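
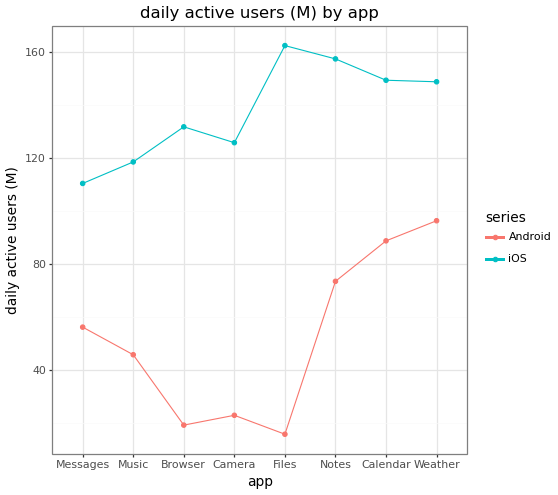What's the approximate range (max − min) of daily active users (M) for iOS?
Max Files ≈ 160, min Messages ≈ 120; range ≈ 40.

≈ 40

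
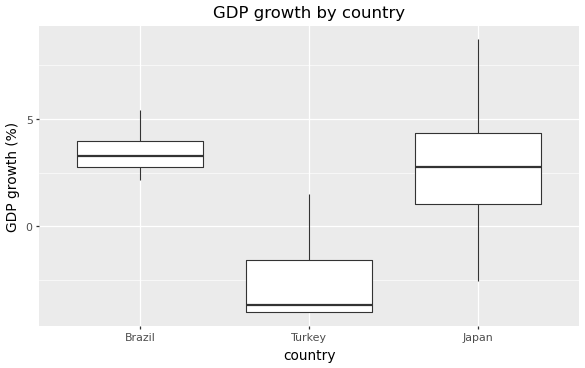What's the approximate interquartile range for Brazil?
≈ 1

Q3 ≈ 4, Q1 ≈ 3; IQR ≈ 1.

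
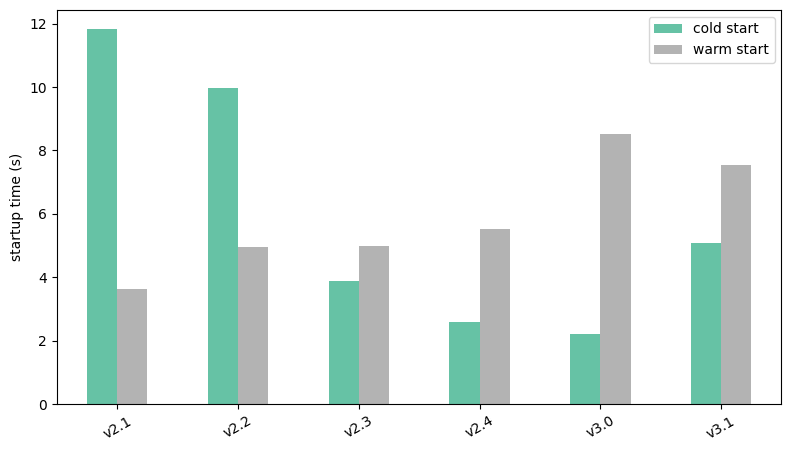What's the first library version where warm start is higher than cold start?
v2.2: warm start ≈ 5 vs cold start ≈ 10 (not yet); v2.3: warm start ≈ 5 vs cold start ≈ 4 (first crossover).

v2.3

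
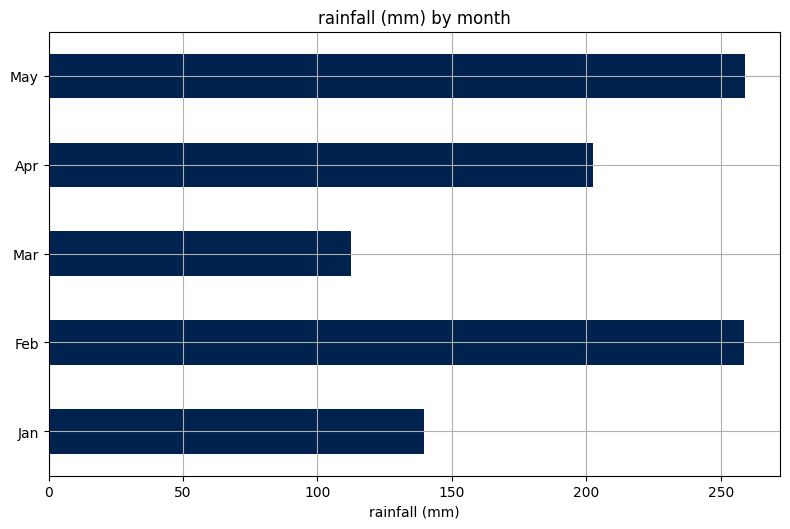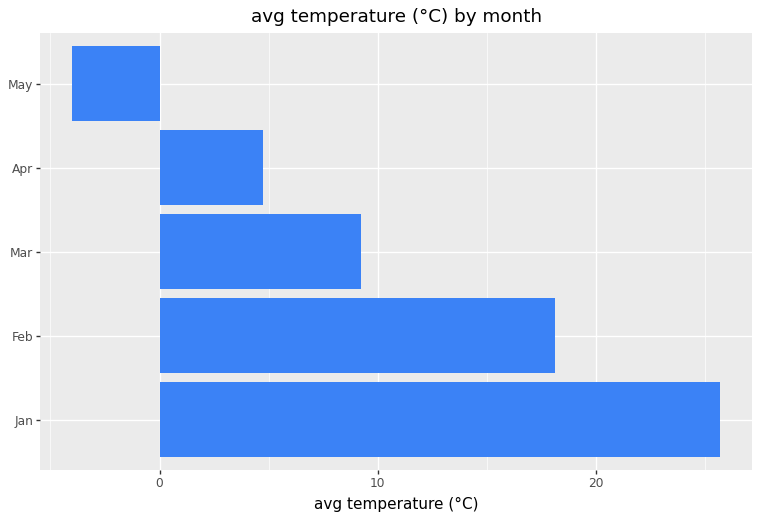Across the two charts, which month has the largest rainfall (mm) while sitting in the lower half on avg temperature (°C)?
Chart 2 median avg temperature (°C) ≈ 10; below-median months: Apr, May. Among those, May has the highest rainfall (mm) (≈ 250).

May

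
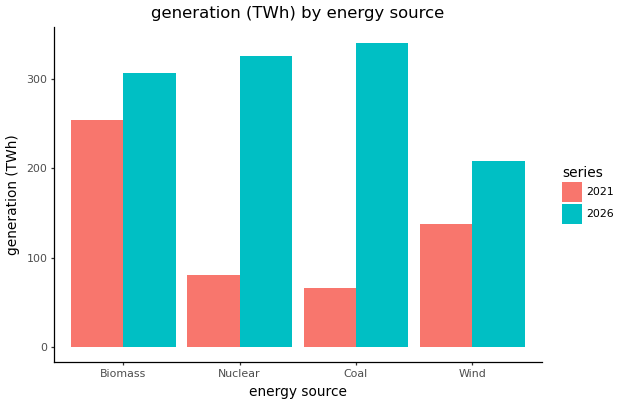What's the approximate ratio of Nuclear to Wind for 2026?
Nuclear ≈ 350, Wind ≈ 200; 350/200 ≈ 1.75.

≈ 1.75×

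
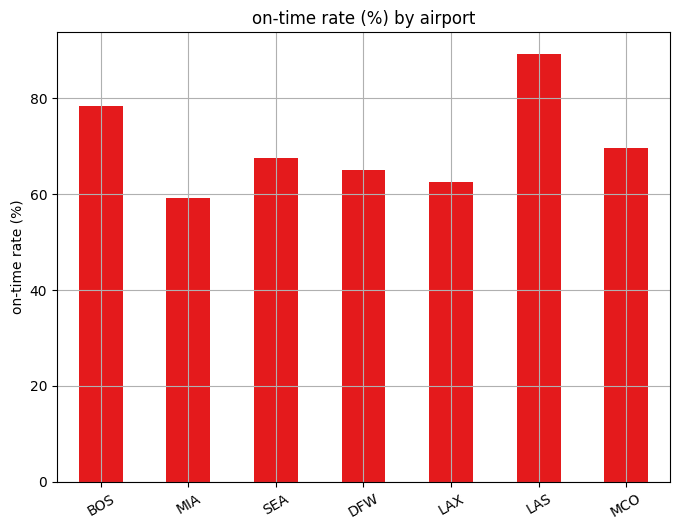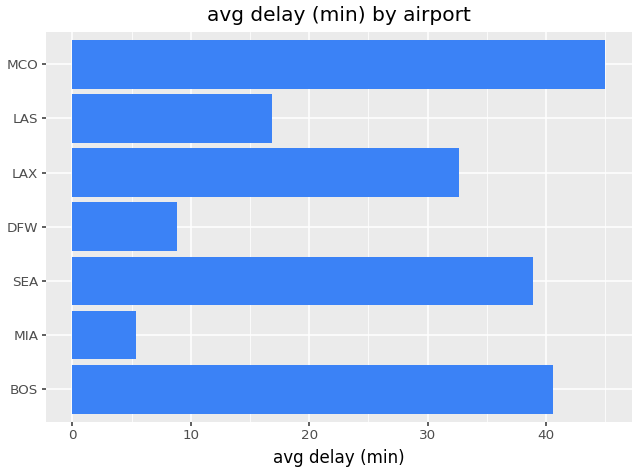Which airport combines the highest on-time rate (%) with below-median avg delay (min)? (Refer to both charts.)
LAS

Chart 2 median avg delay (min) ≈ 35; below-median airports: MIA, DFW, LAS. Among those, LAS has the highest on-time rate (%) (≈ 90).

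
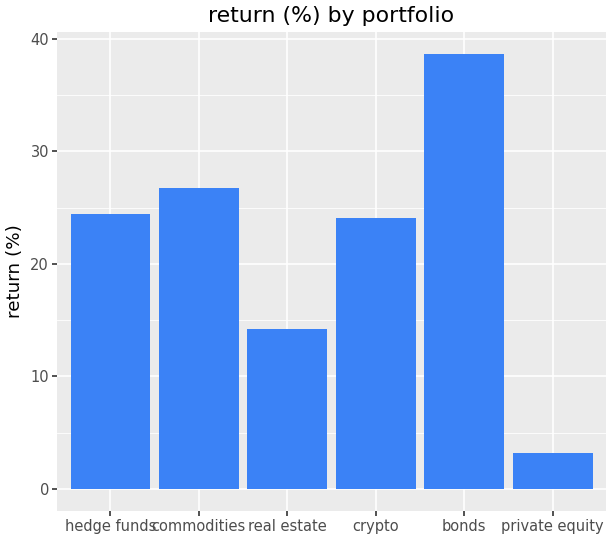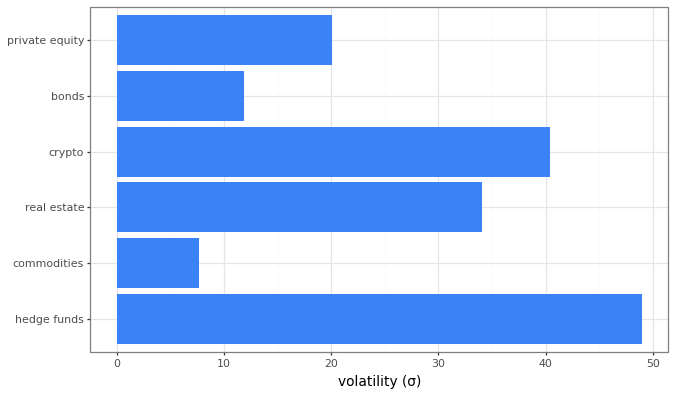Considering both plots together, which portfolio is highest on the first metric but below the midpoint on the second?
Chart 2 median volatility (σ) ≈ 25; below-median portfolios: commodities, bonds, private equity. Among those, bonds has the highest return (%) (≈ 40).

bonds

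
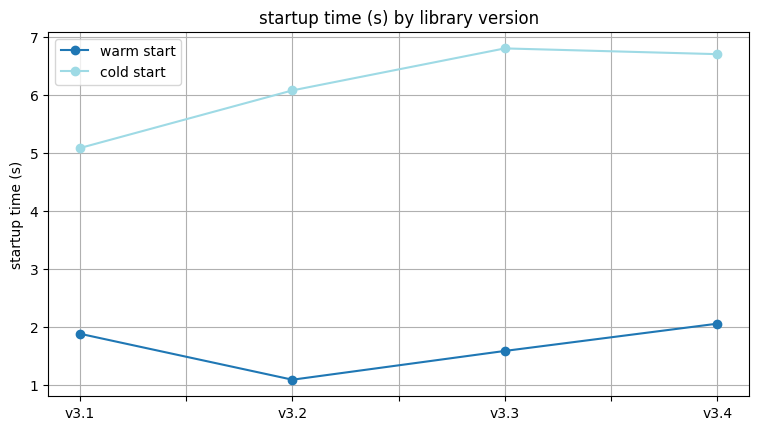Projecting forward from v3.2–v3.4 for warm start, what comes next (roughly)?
≈ 2.5

Last three: 1.0, 1.5, 2.0 → slope ≈ 0.5/step → next ≈ 2.5.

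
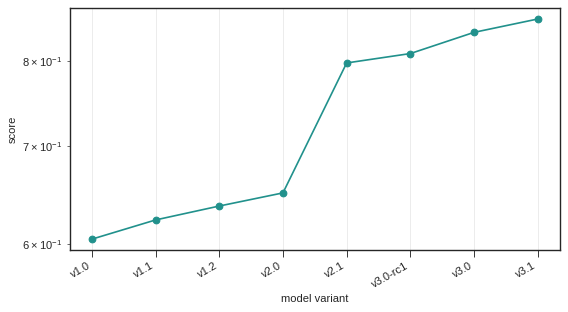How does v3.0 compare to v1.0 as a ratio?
≈ 1.42×

v3.0 ≈ 0.85, v1.0 ≈ 0.60; 0.85/0.60 ≈ 1.42.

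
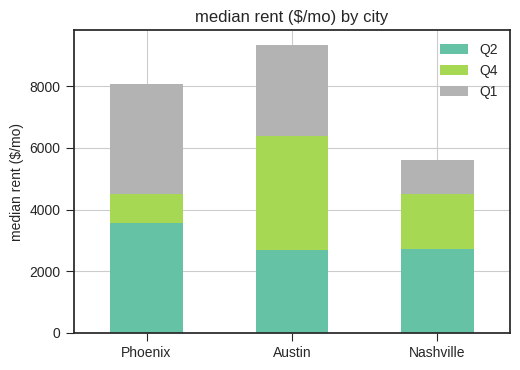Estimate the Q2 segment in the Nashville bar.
Q2 top ≈ 3000, bottom ≈ 0; segment ≈ 3000.

≈ 3000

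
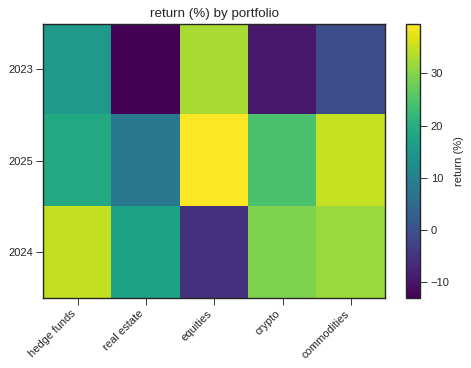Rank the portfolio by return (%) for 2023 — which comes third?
Top 4 for 2023: equities ≈ 35, hedge funds ≈ 15, commodities ≈ 0, crypto ≈ -10.

commodities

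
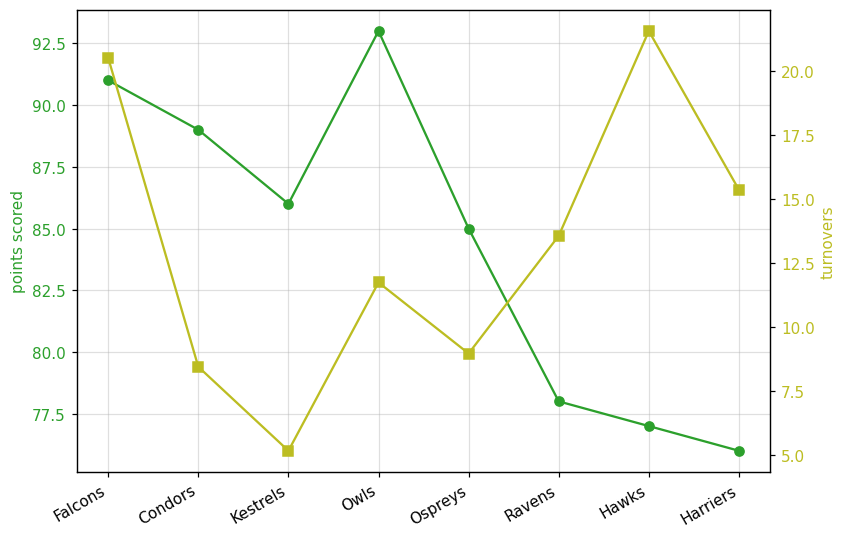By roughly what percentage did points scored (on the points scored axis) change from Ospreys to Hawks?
Ospreys ≈ 84, Hawks ≈ 76; (76 − 84) / 84 ≈ -9.5%.

≈ -9.5%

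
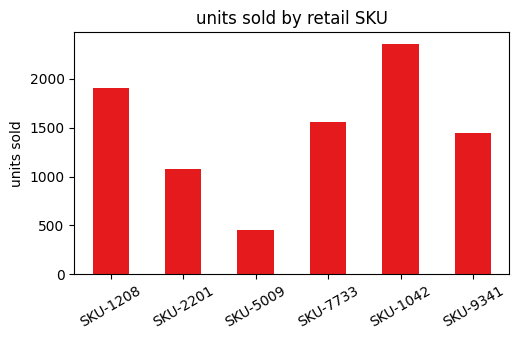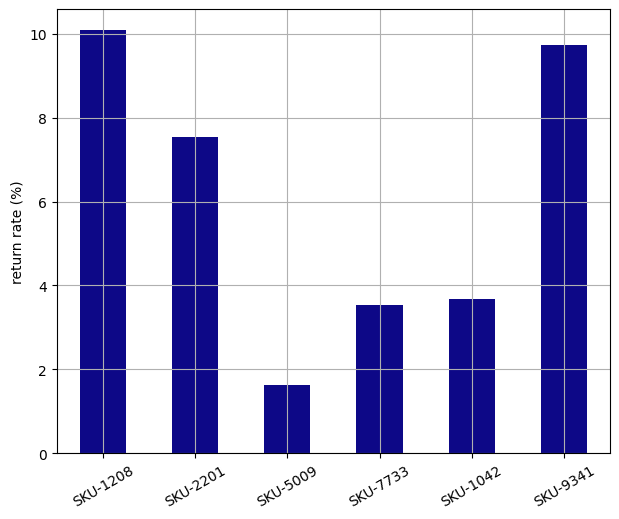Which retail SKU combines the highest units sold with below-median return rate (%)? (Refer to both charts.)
Chart 2 median return rate (%) ≈ 6; below-median retail SKUs: SKU-5009, SKU-7733, SKU-1042. Among those, SKU-1042 has the highest units sold (≈ 2500).

SKU-1042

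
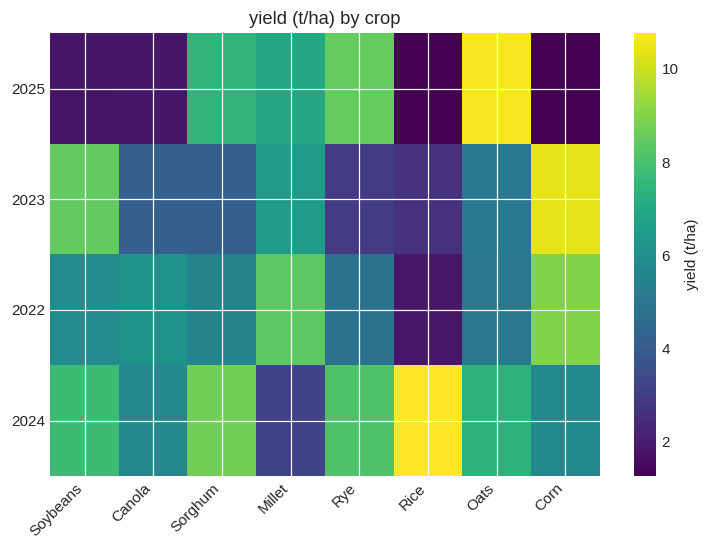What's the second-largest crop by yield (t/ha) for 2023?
Soybeans

Top 3 for 2023: Corn ≈ 10, Soybeans ≈ 8, Millet ≈ 7.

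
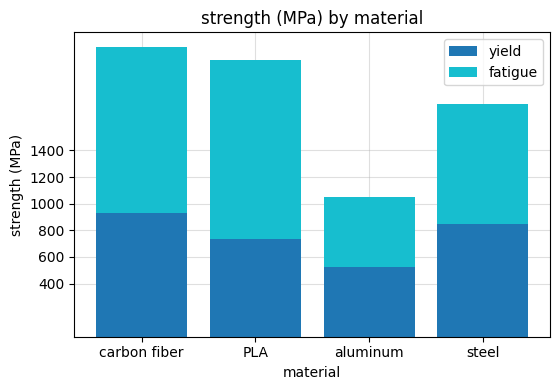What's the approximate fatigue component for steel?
fatigue top ≈ 1800, bottom ≈ 800; segment ≈ 1000.

≈ 1000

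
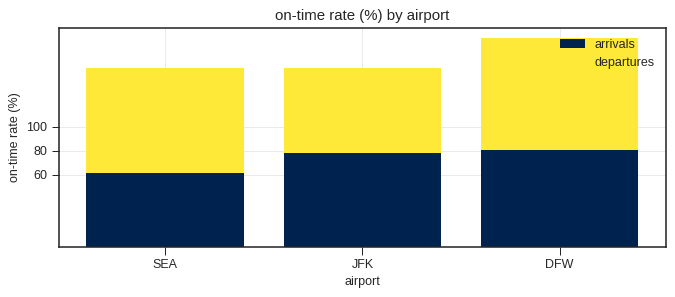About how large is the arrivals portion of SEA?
arrivals top ≈ 60, bottom ≈ 0; segment ≈ 60.

≈ 60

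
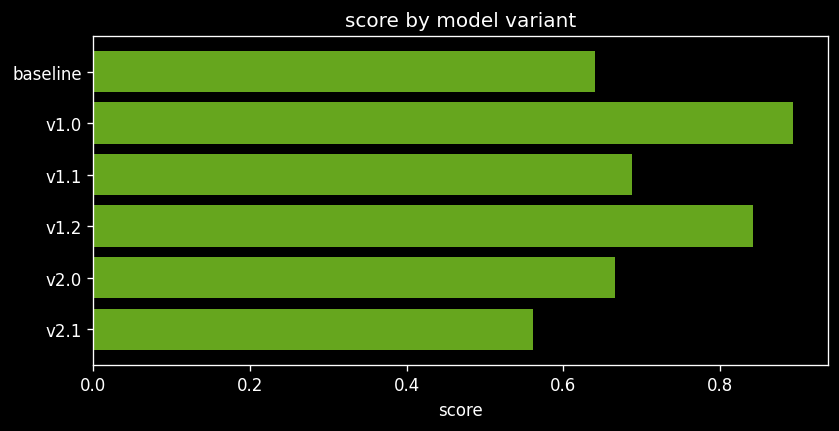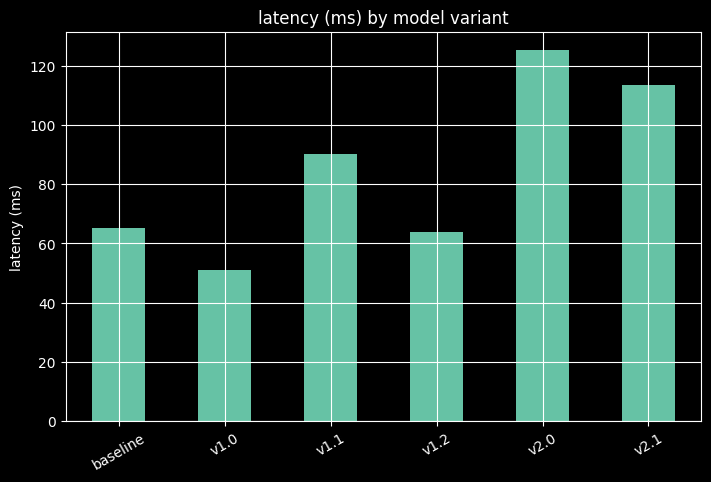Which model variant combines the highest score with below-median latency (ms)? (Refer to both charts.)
v1.0

Chart 2 median latency (ms) ≈ 80; below-median model variants: baseline, v1.0, v1.2. Among those, v1.0 has the highest score (≈ 0.9).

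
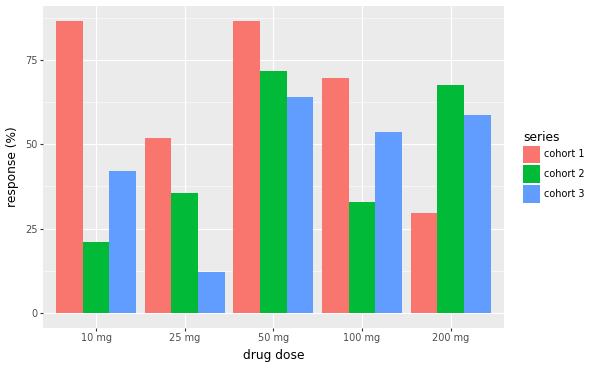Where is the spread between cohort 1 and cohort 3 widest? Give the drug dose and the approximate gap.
10 mg, ≈ 50 %

10 mg: cohort 1 ≈ 90, cohort 3 ≈ 40 → gap ≈ 50. Next-largest (25 mg) is only ≈ 40.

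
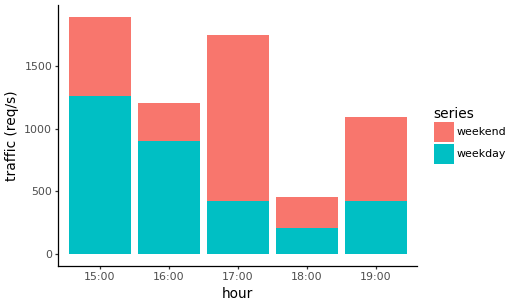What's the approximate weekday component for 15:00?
≈ 1200

weekday top ≈ 1200, bottom ≈ 0; segment ≈ 1200.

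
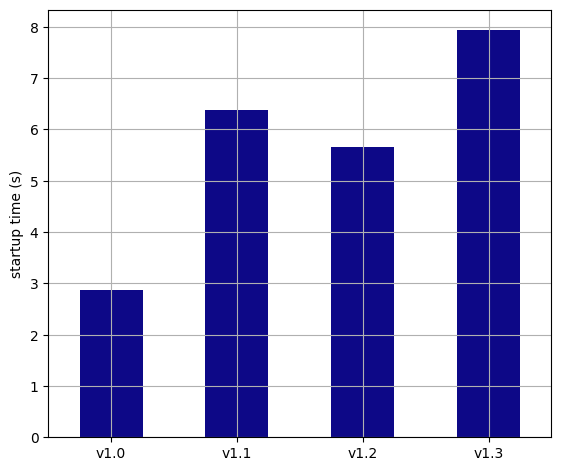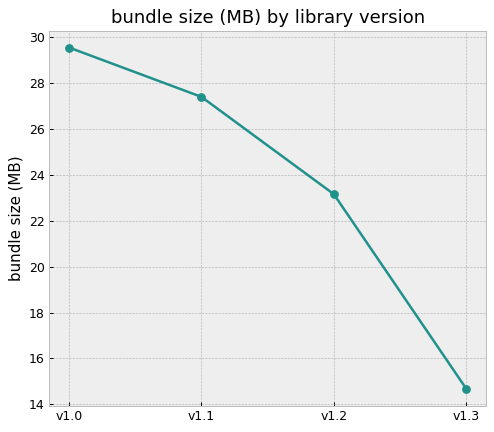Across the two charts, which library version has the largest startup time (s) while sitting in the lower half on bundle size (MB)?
Chart 2 median bundle size (MB) ≈ 25; below-median library versions: v1.2, v1.3. Among those, v1.3 has the highest startup time (s) (≈ 8).

v1.3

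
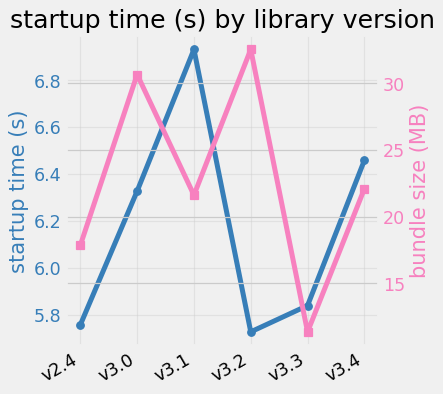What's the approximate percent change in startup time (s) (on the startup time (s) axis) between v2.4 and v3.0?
v2.4 ≈ 5.8, v3.0 ≈ 6.4; (6.4 − 5.8) / 5.8 ≈ +10.3%.

≈ +10.3%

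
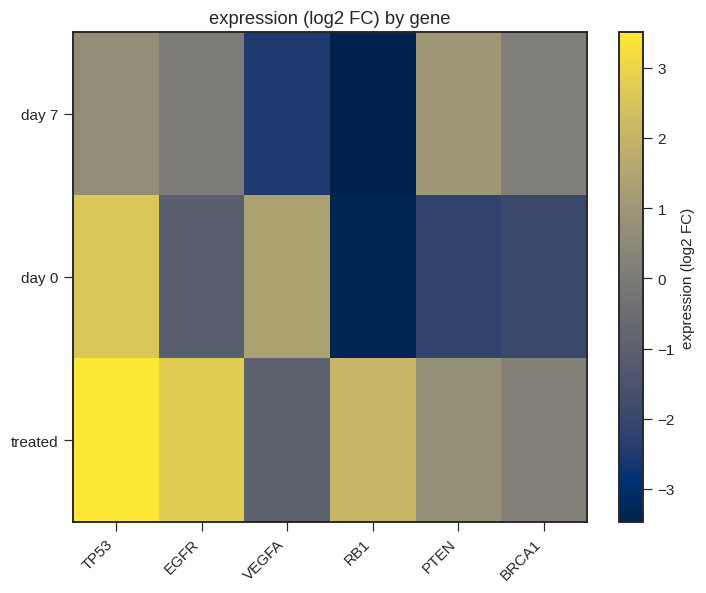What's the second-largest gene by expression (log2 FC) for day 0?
VEGFA

Top 3 for day 0: TP53 ≈ 3, VEGFA ≈ 1, EGFR ≈ -1.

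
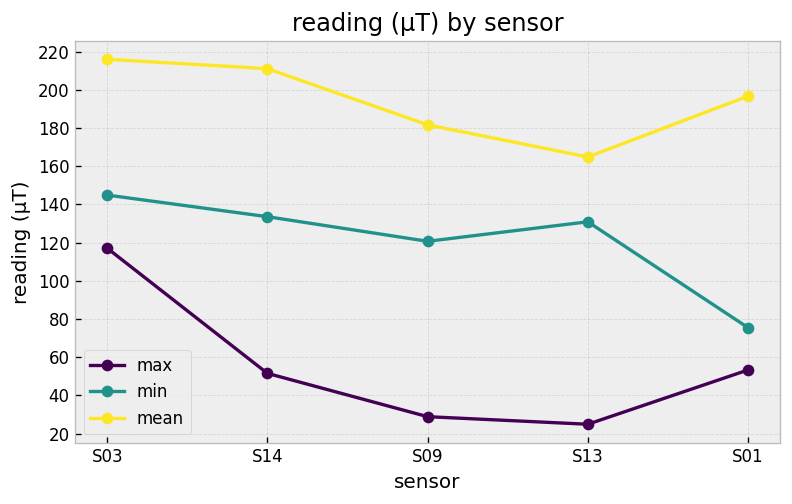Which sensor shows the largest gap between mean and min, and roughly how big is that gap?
S01: mean ≈ 200, min ≈ 80 → gap ≈ 120. Next-largest (S14) is only ≈ 80.

S01, ≈ 120 µT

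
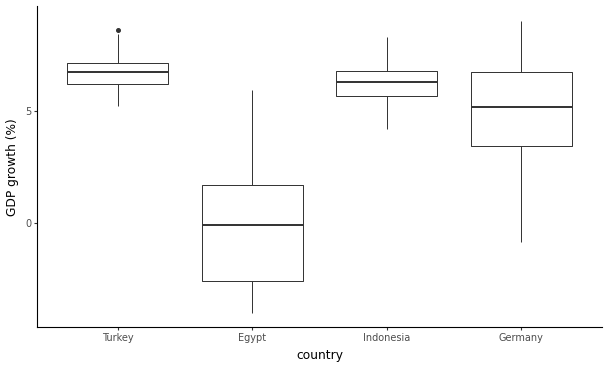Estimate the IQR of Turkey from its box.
Q3 ≈ 7, Q1 ≈ 6; IQR ≈ 1.

≈ 1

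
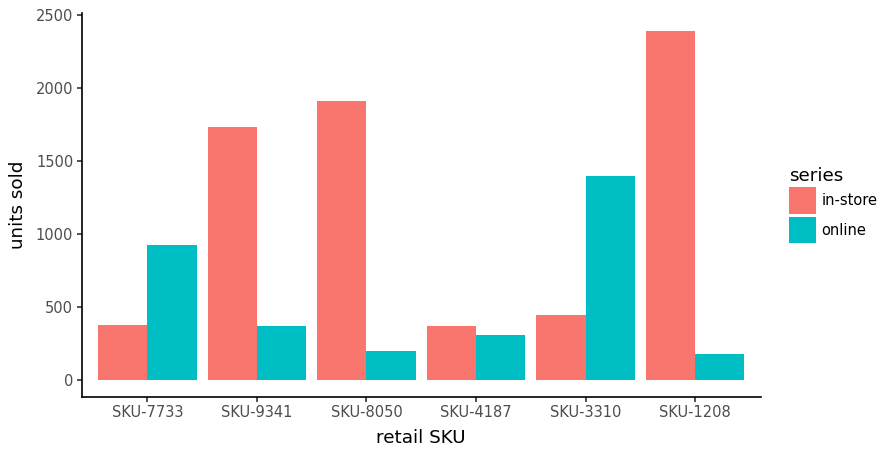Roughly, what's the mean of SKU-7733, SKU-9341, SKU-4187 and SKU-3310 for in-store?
≈ 750

(400 + 1800 + 400 + 400) / 4 ≈ 750.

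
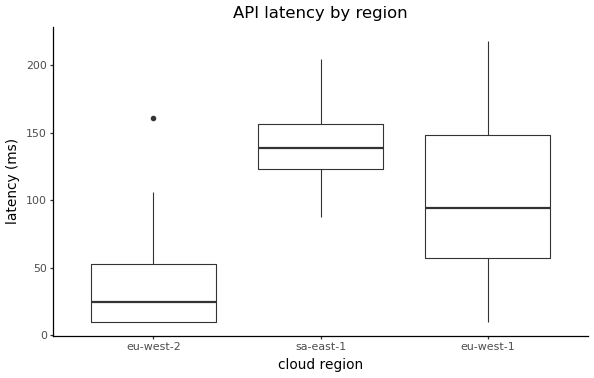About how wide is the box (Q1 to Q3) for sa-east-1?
≈ 40

Q3 ≈ 160, Q1 ≈ 120; IQR ≈ 40.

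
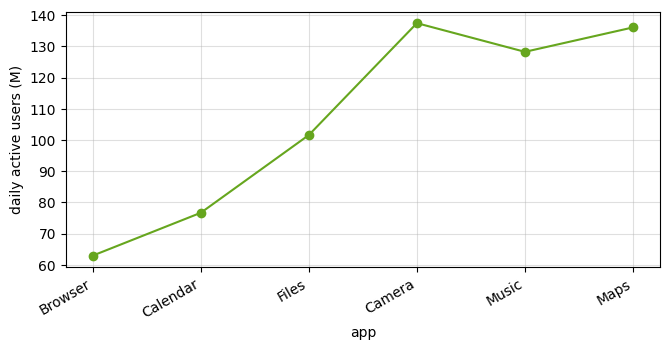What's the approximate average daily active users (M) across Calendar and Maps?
≈ 110

(80 + 140) / 2 ≈ 110.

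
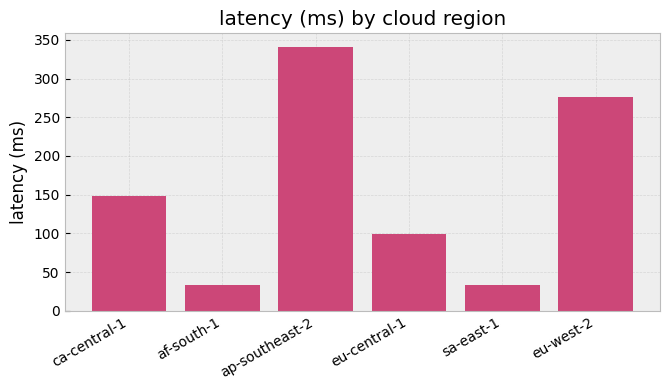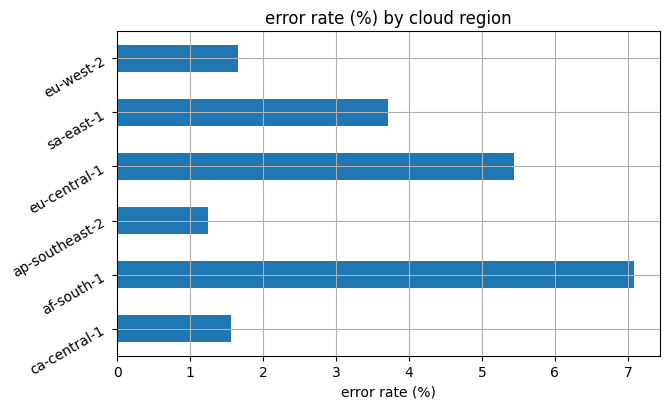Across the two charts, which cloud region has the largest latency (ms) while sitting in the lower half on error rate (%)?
Chart 2 median error rate (%) ≈ 3; below-median cloud regions: ca-central-1, ap-southeast-2, eu-west-2. Among those, ap-southeast-2 has the highest latency (ms) (≈ 350).

ap-southeast-2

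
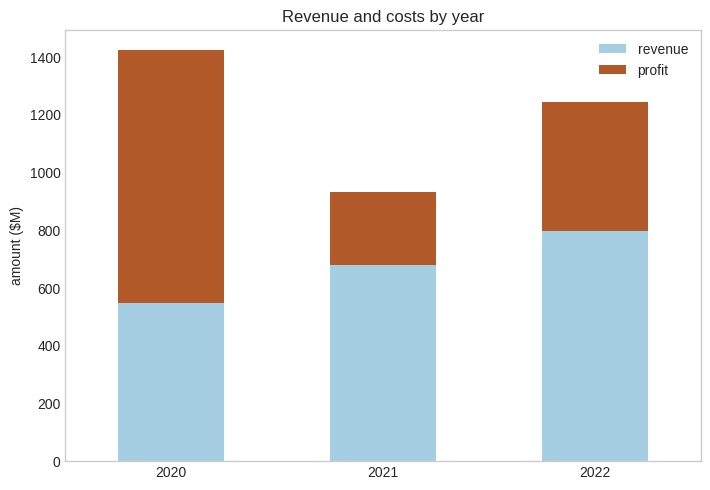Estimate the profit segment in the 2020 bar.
≈ 800

profit top ≈ 1400, bottom ≈ 600; segment ≈ 800.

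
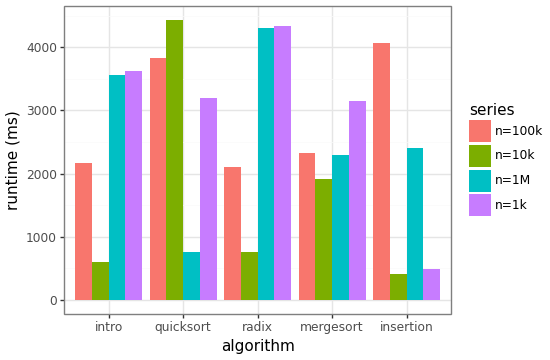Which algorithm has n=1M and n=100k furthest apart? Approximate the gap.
quicksort, ≈ 3000 ms

quicksort: n=1M ≈ 1000, n=100k ≈ 4000 → gap ≈ 3000. Next-largest (radix) is only ≈ 2500.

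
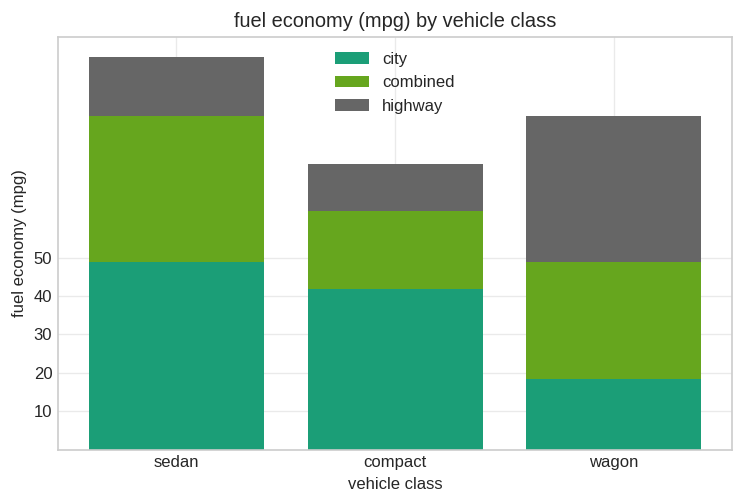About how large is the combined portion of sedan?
combined top ≈ 90, bottom ≈ 50; segment ≈ 40.

≈ 40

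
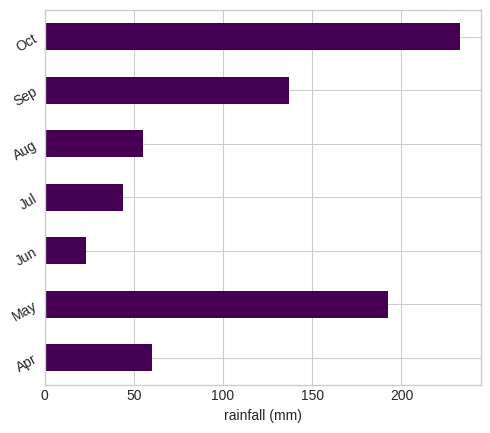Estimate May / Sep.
May ≈ 200, Sep ≈ 140; 200/140 ≈ 1.43.

≈ 1.43×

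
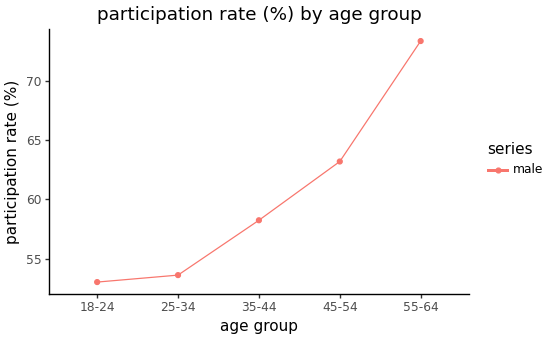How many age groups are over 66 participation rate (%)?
1

Above 66: 55-64.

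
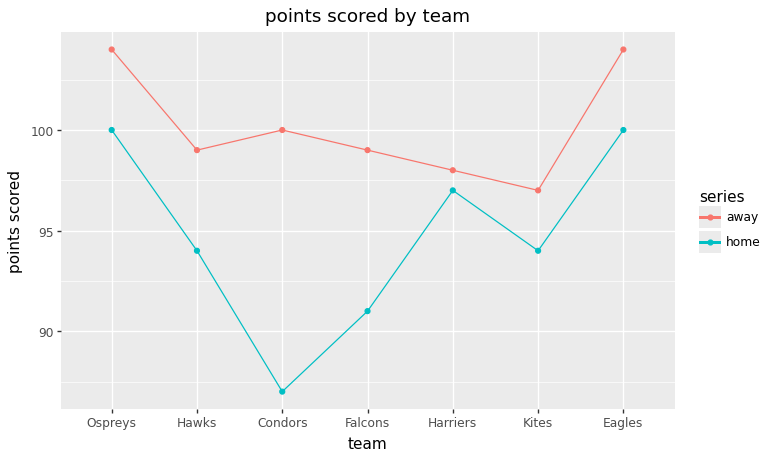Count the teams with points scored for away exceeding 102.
2

Above 102: Ospreys, Eagles.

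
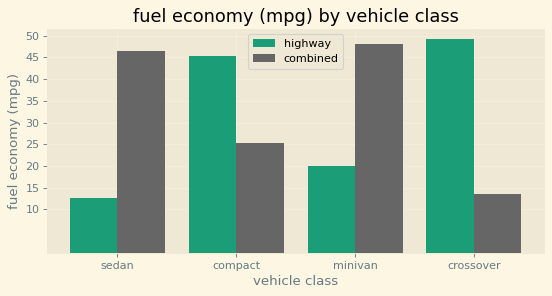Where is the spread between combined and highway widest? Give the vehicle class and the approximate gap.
crossover: combined ≈ 15, highway ≈ 50 → gap ≈ 35. Next-largest (sedan) is only ≈ 30.

crossover, ≈ 35 mpg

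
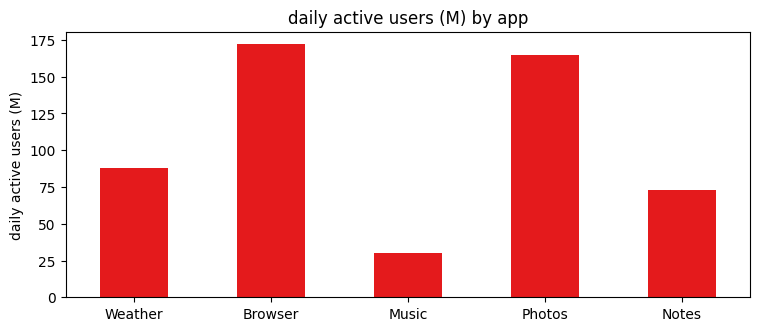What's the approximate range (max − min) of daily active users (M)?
≈ 140

Max Browser ≈ 180, min Music ≈ 40; range ≈ 140.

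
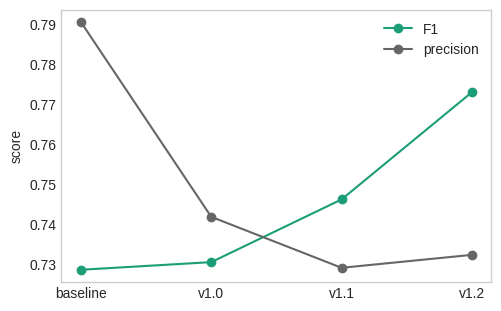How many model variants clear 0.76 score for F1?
Above 0.76: v1.2.

1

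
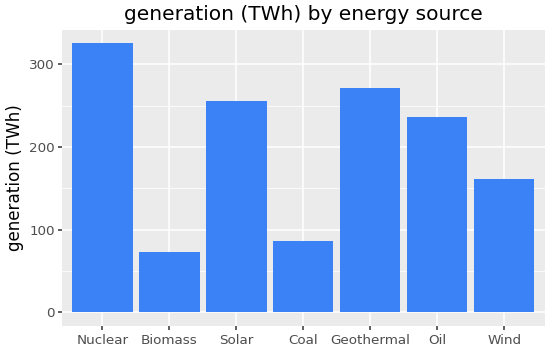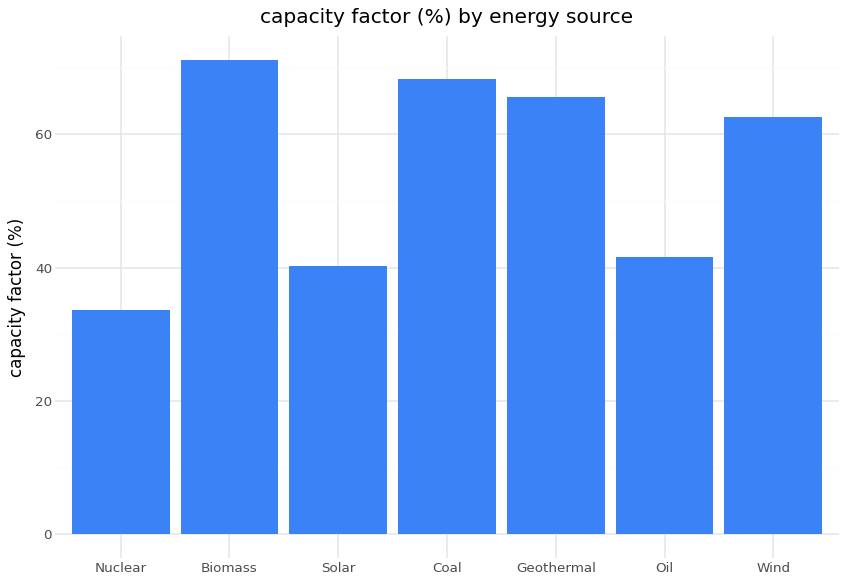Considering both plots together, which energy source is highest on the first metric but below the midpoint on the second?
Chart 2 median capacity factor (%) ≈ 60; below-median energy sources: Nuclear, Solar, Oil. Among those, Nuclear has the highest generation (TWh) (≈ 350).

Nuclear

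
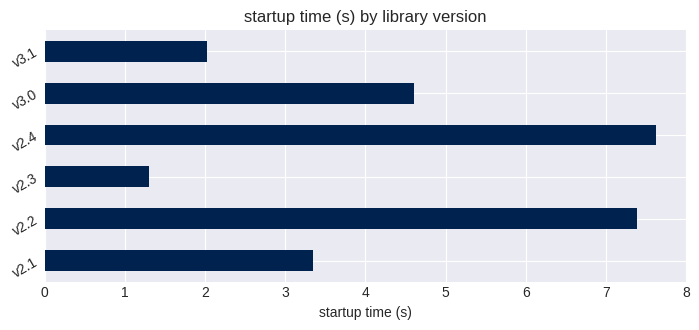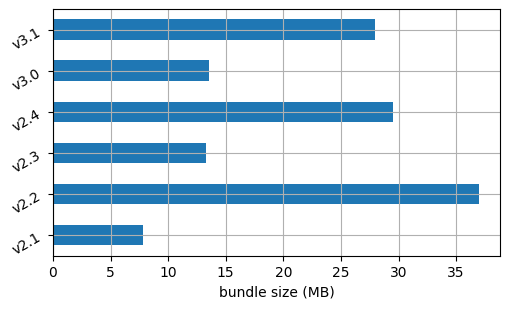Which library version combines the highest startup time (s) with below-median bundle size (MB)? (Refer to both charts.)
v3.0

Chart 2 median bundle size (MB) ≈ 20; below-median library versions: v2.1, v2.3, v3.0. Among those, v3.0 has the highest startup time (s) (≈ 5).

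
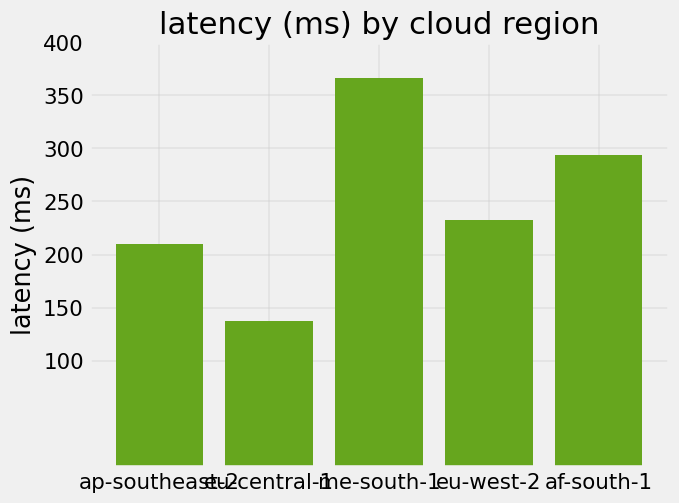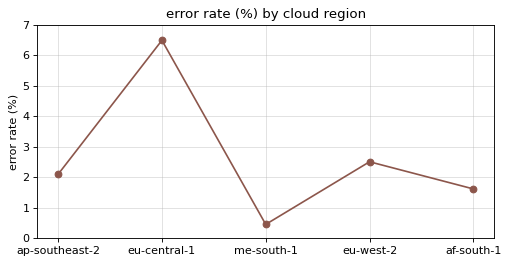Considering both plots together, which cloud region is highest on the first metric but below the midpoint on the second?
me-south-1

Chart 2 median error rate (%) ≈ 2; below-median cloud regions: me-south-1, af-south-1. Among those, me-south-1 has the highest latency (ms) (≈ 350).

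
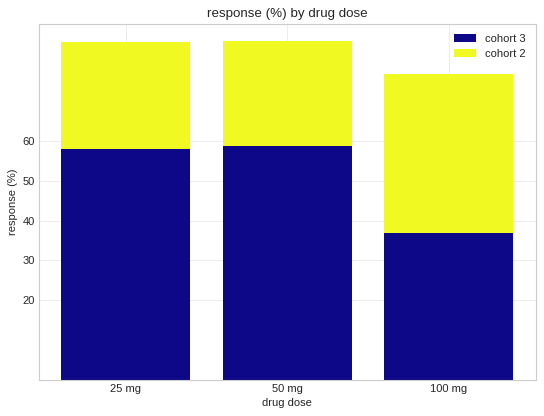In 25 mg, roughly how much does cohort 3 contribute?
≈ 60

cohort 3 top ≈ 60, bottom ≈ 0; segment ≈ 60.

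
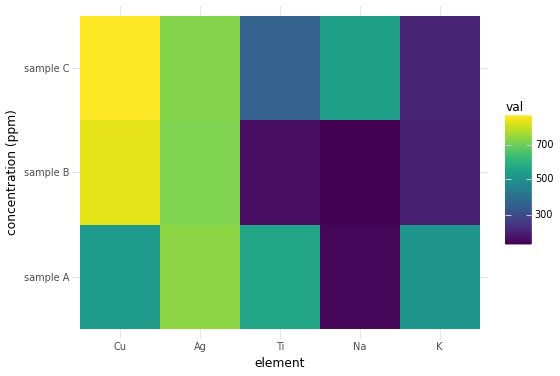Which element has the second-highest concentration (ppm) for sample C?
Top 3 for sample C: Cu ≈ 900, Ag ≈ 700, Na ≈ 500.

Ag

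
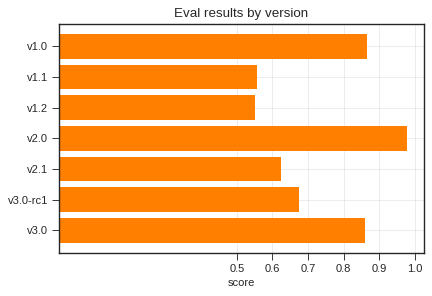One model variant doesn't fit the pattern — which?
v2.0

v2.0 ≈ 1.0; the rest sit between ≈ 0.6 and ≈ 0.9.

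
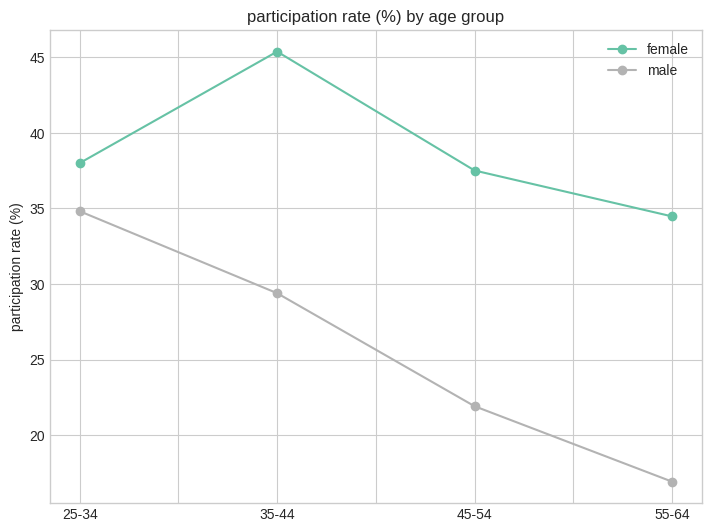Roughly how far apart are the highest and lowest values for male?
≈ 20

Max 25-34 ≈ 35, min 55-64 ≈ 15; range ≈ 20.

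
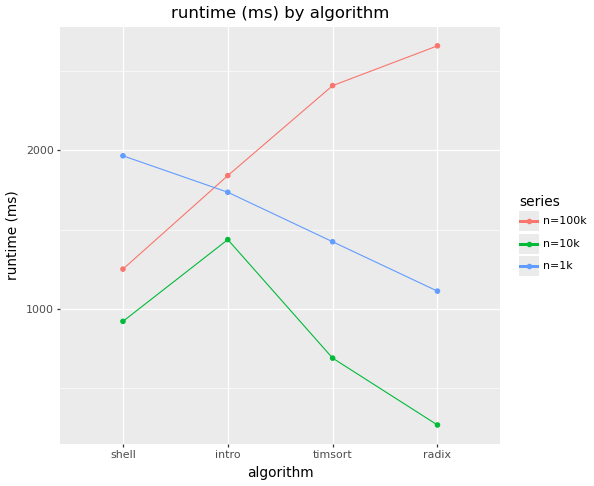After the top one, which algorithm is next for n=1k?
intro

Top 3 for n=1k: shell ≈ 2000, intro ≈ 1800, timsort ≈ 1400.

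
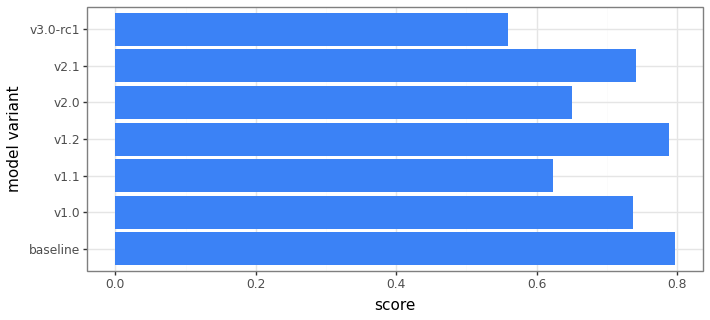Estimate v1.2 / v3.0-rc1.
v1.2 ≈ 0.8, v3.0-rc1 ≈ 0.6; 0.8/0.6 ≈ 1.33.

≈ 1.33×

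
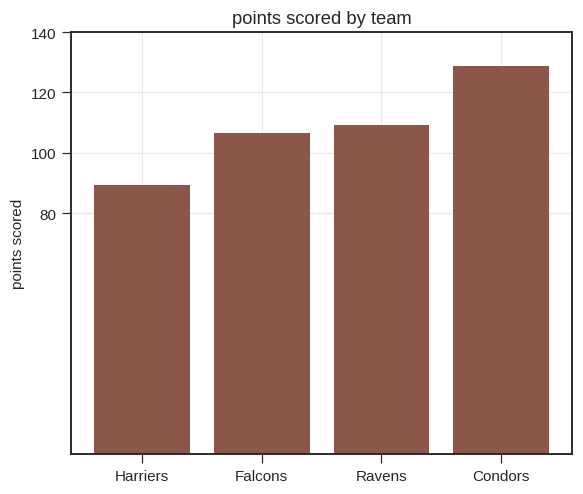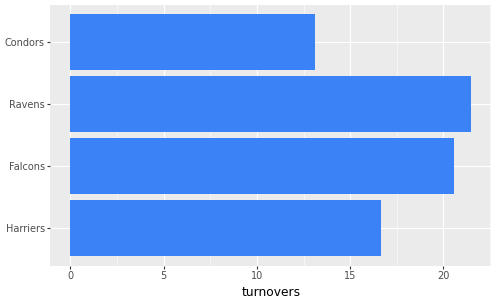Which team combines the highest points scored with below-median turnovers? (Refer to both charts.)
Chart 2 median turnovers ≈ 18; below-median teams: Harriers, Condors. Among those, Condors has the highest points scored (≈ 120).

Condors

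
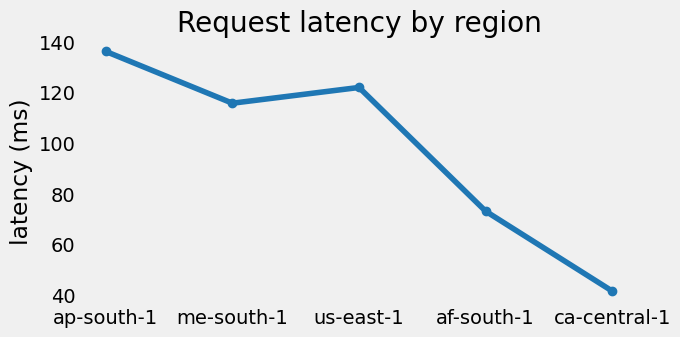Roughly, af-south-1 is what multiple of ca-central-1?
af-south-1 ≈ 70, ca-central-1 ≈ 40; 70/40 ≈ 1.75.

≈ 1.75×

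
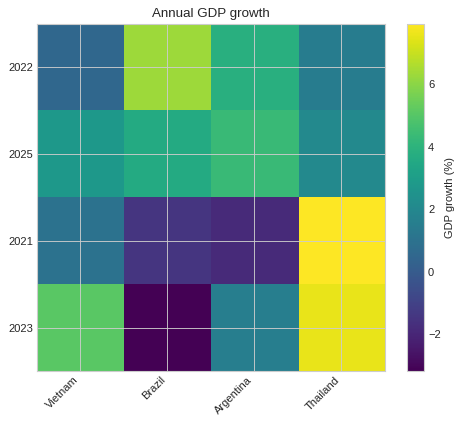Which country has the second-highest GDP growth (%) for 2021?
Vietnam

Top 3 for 2021: Thailand ≈ 8, Vietnam ≈ 1, Brazil ≈ -1.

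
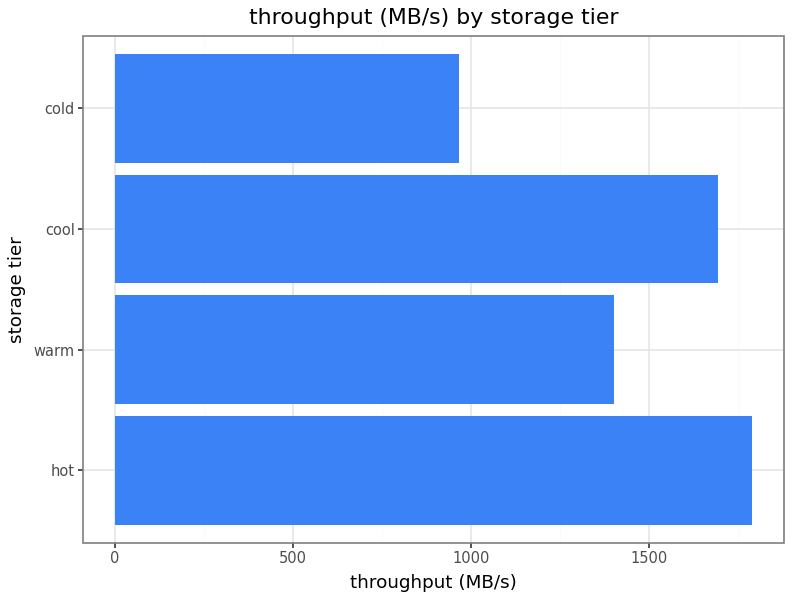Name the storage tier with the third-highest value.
Top 4: hot ≈ 1800, cool ≈ 1600, warm ≈ 1400, cold ≈ 1000.

warm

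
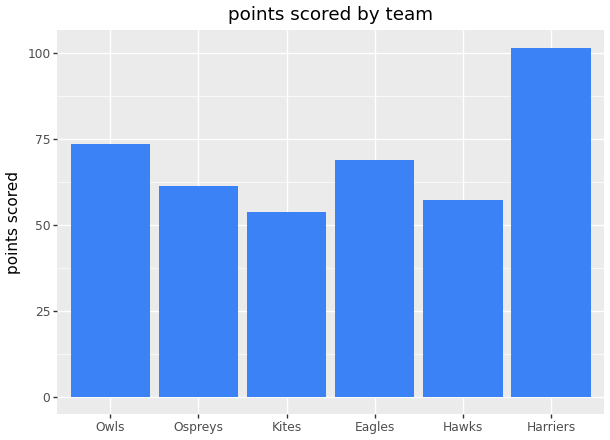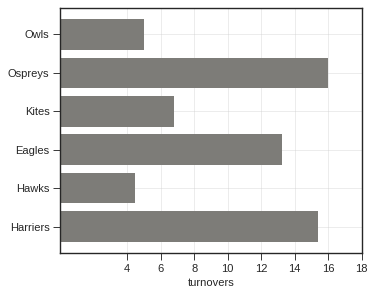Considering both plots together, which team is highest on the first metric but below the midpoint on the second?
Owls

Chart 2 median turnovers ≈ 10; below-median teams: Owls, Kites, Hawks. Among those, Owls has the highest points scored (≈ 70).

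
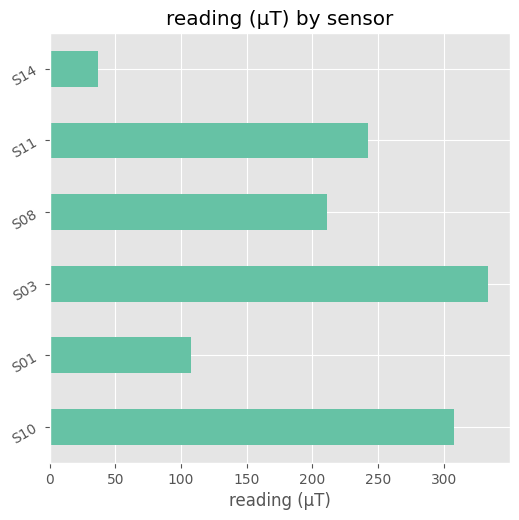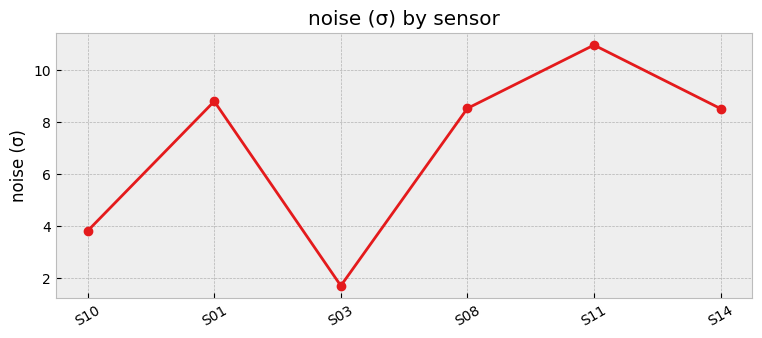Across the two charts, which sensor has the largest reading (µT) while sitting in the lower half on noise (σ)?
S03

Chart 2 median noise (σ) ≈ 8; below-median sensors: S10, S03, S14. Among those, S03 has the highest reading (µT) (≈ 350).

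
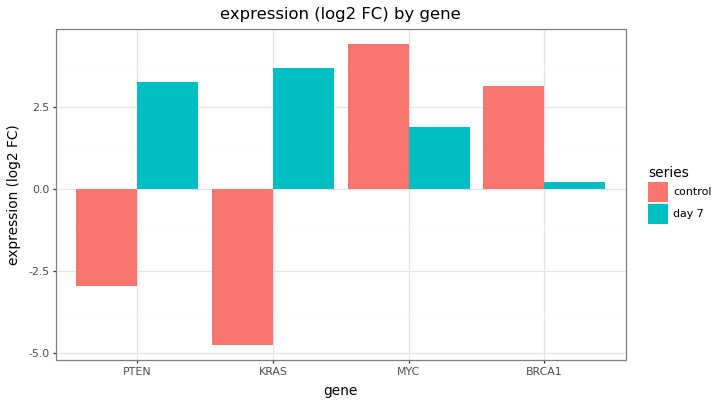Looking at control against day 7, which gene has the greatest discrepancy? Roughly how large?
KRAS: control ≈ -5, day 7 ≈ 4 → gap ≈ 9. Next-largest (PTEN) is only ≈ 6.

KRAS, ≈ 9 log2 FC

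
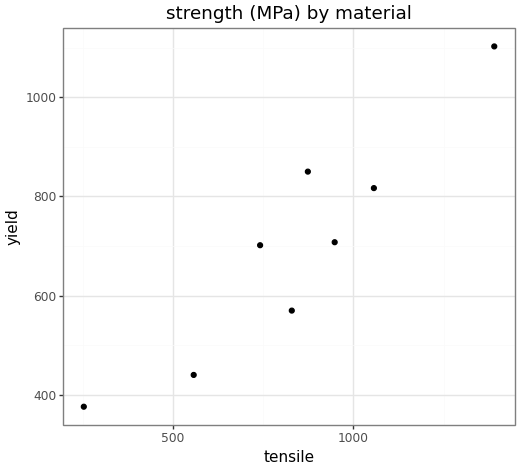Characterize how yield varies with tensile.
Points are positively correlated; strong (|r| ≈ 0.9).

positive, strong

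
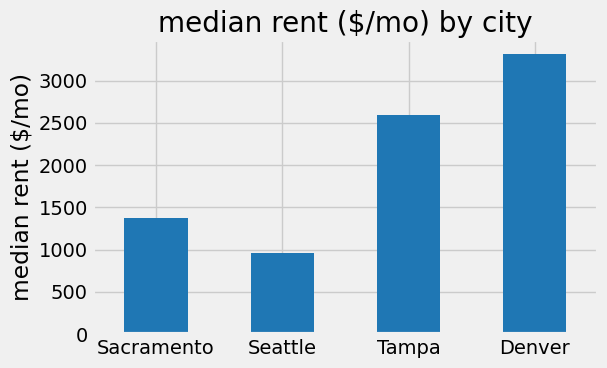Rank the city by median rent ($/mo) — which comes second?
Tampa

Top 3: Denver ≈ 3500, Tampa ≈ 2500, Sacramento ≈ 1500.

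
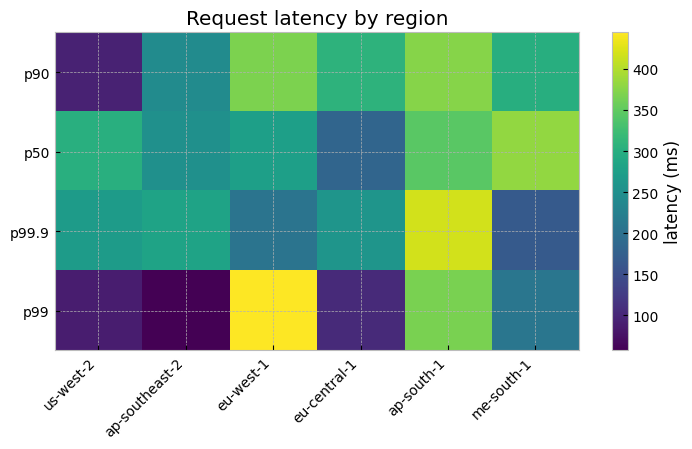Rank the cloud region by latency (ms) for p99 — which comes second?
ap-south-1

Top 3 for p99: eu-west-1 ≈ 450, ap-south-1 ≈ 350, me-south-1 ≈ 200.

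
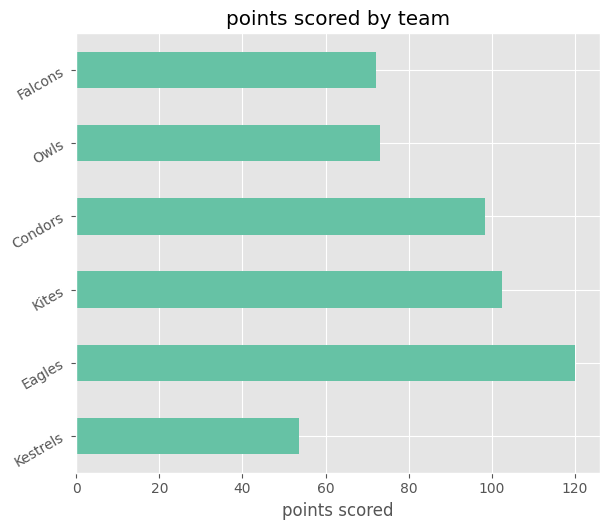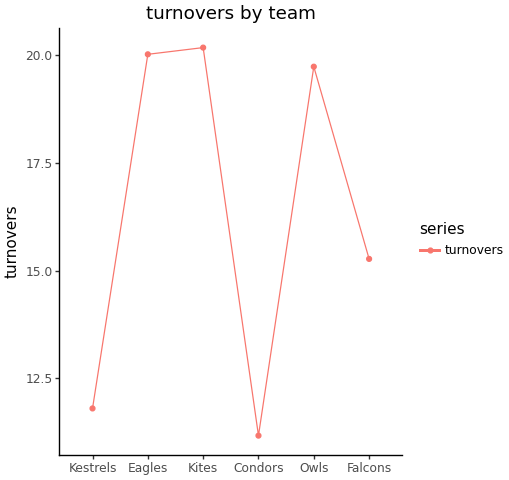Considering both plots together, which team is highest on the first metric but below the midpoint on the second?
Condors

Chart 2 median turnovers ≈ 18; below-median teams: Kestrels, Condors, Falcons. Among those, Condors has the highest points scored (≈ 100).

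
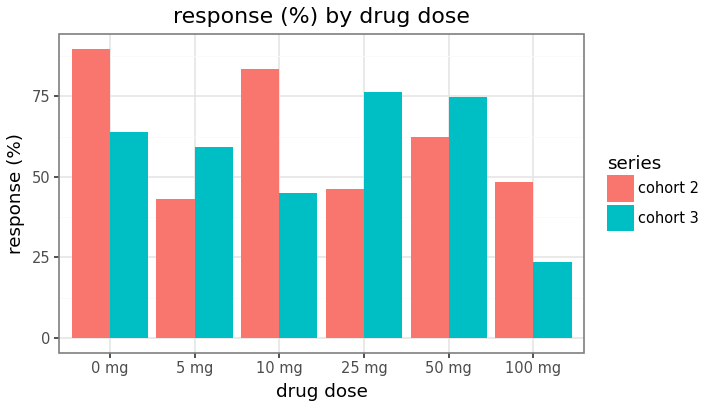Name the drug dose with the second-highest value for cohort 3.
50 mg

Top 3 for cohort 3: 25 mg ≈ 80, 50 mg ≈ 70, 0 mg ≈ 60.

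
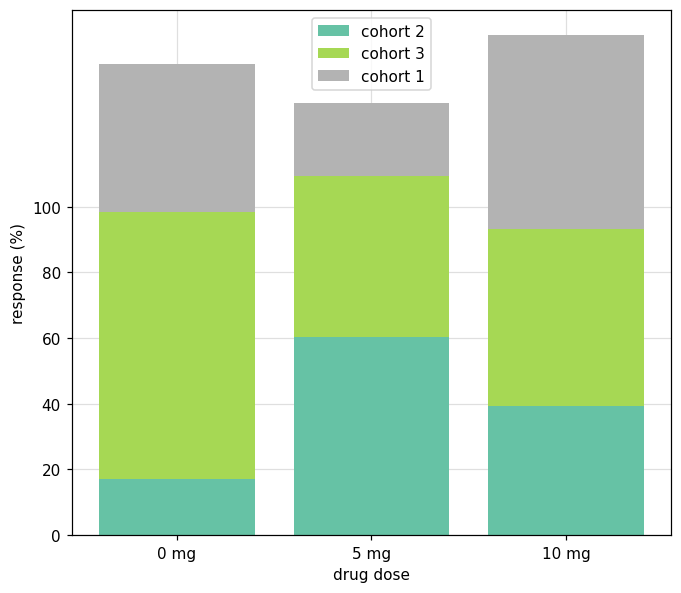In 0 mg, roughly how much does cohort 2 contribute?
cohort 2 top ≈ 20, bottom ≈ 0; segment ≈ 20.

≈ 20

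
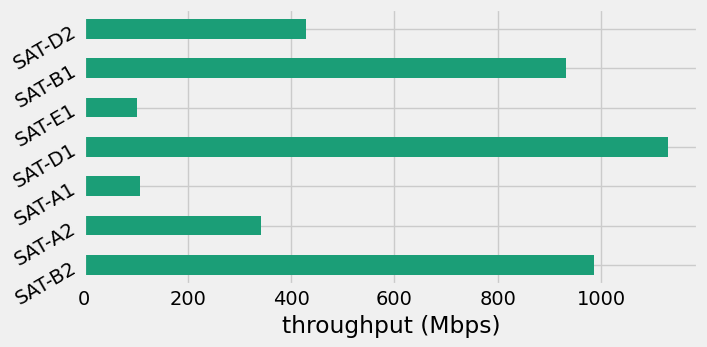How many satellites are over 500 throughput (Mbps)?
Above 500: SAT-B2, SAT-D1, SAT-B1.

3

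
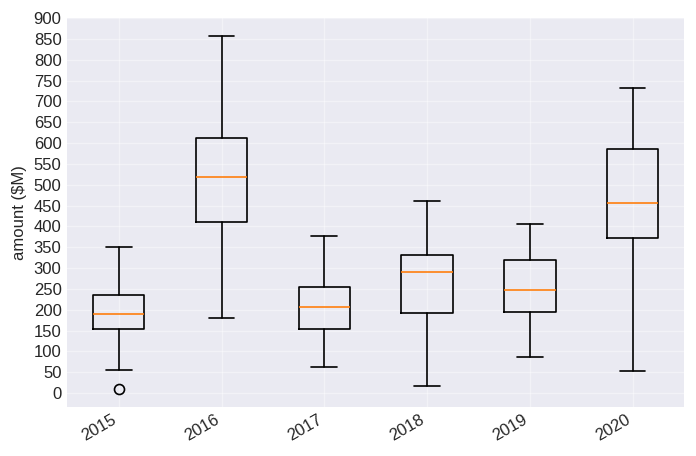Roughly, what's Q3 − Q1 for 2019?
≈ 100

Q3 ≈ 300, Q1 ≈ 200; IQR ≈ 100.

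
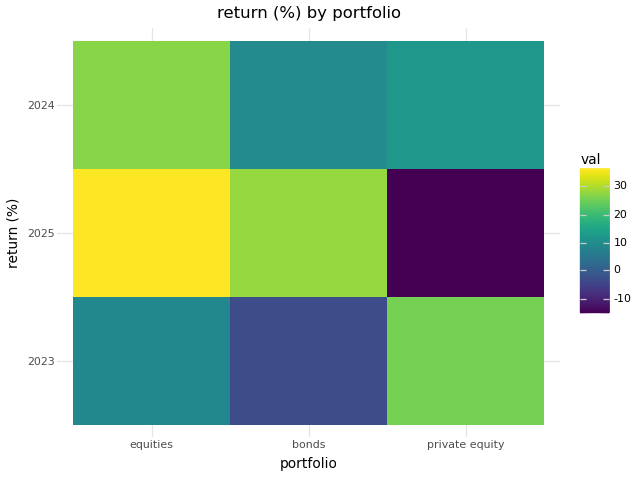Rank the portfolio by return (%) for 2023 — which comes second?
equities

Top 3 for 2023: private equity ≈ 25, equities ≈ 10, bonds ≈ -5.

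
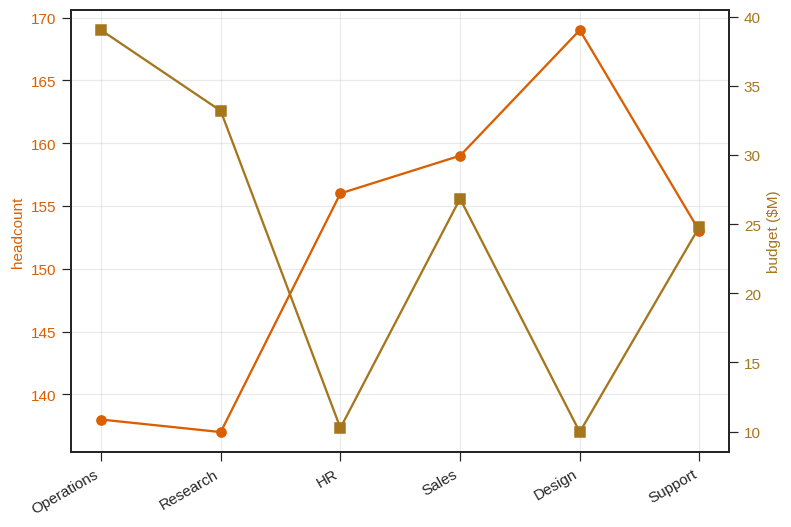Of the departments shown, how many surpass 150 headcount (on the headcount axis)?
4

Above 150: HR, Sales, Design, Support.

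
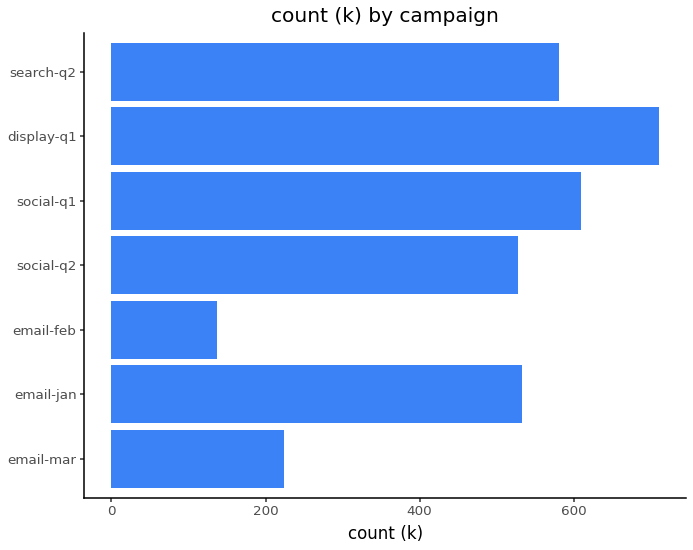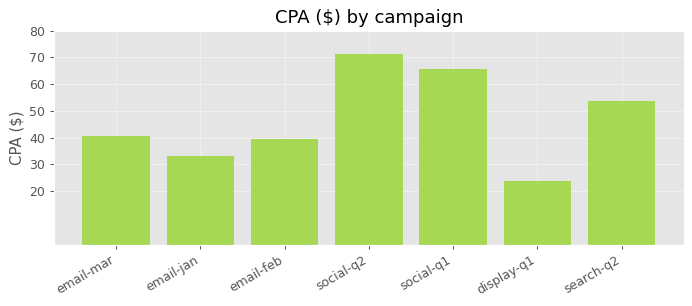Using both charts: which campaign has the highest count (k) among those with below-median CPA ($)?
display-q1

Chart 2 median CPA ($) ≈ 40; below-median campaigns: email-jan, email-feb, display-q1. Among those, display-q1 has the highest count (k) (≈ 700).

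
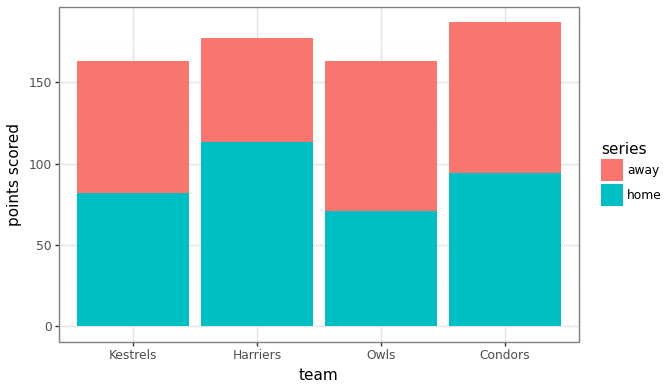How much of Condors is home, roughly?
≈ 100

home top ≈ 100, bottom ≈ 0; segment ≈ 100.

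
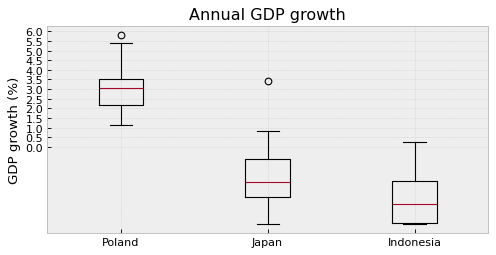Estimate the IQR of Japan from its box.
≈ 2.0

Q3 ≈ -0.5, Q1 ≈ -2.5; IQR ≈ 2.0.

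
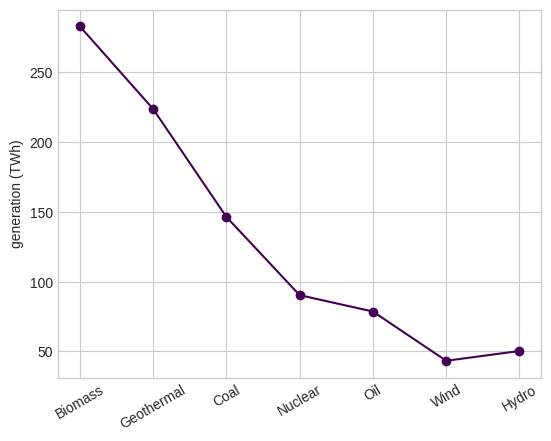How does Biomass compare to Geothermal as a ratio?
Biomass ≈ 280, Geothermal ≈ 220; 280/220 ≈ 1.27.

≈ 1.27×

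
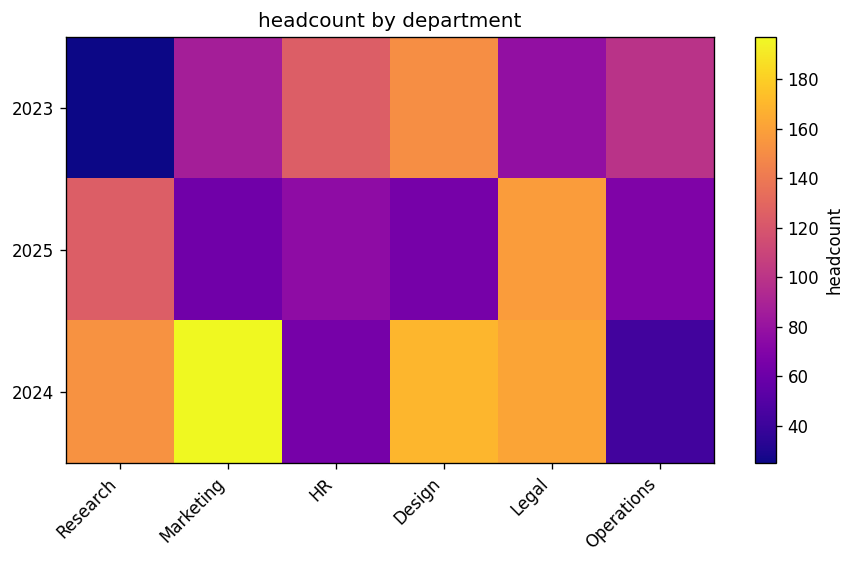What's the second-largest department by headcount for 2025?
Top 3 for 2025: Legal ≈ 160, Research ≈ 120, HR ≈ 80.

Research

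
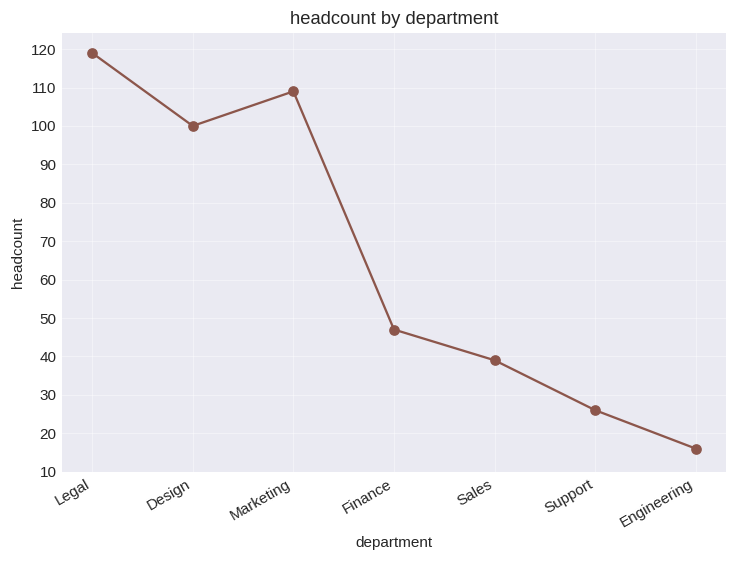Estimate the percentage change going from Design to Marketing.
Design ≈ 100, Marketing ≈ 110; (110 − 100) / 100 ≈ +10%.

≈ +10%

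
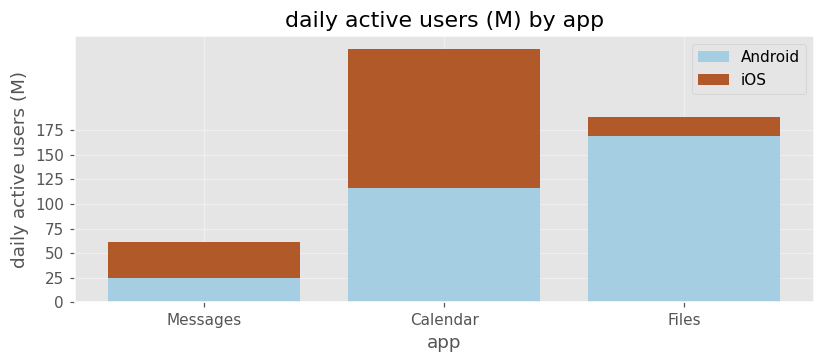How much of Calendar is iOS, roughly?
≈ 125

iOS top ≈ 250, bottom ≈ 125; segment ≈ 125.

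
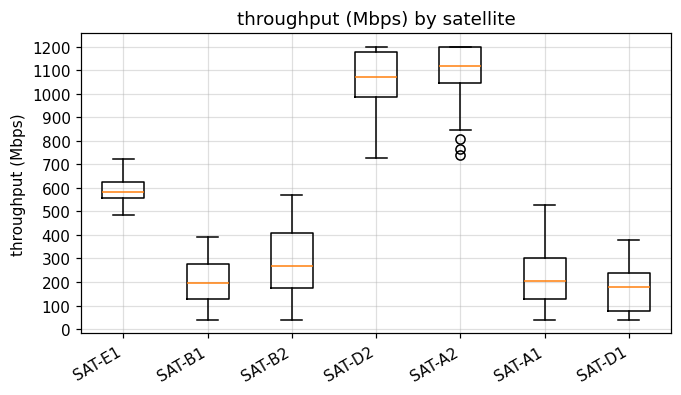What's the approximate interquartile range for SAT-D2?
≈ 200

Q3 ≈ 1200, Q1 ≈ 1000; IQR ≈ 200.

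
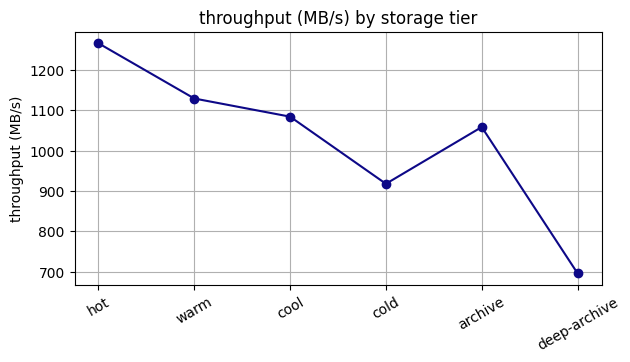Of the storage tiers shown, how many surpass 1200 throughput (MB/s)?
1

Above 1200: hot.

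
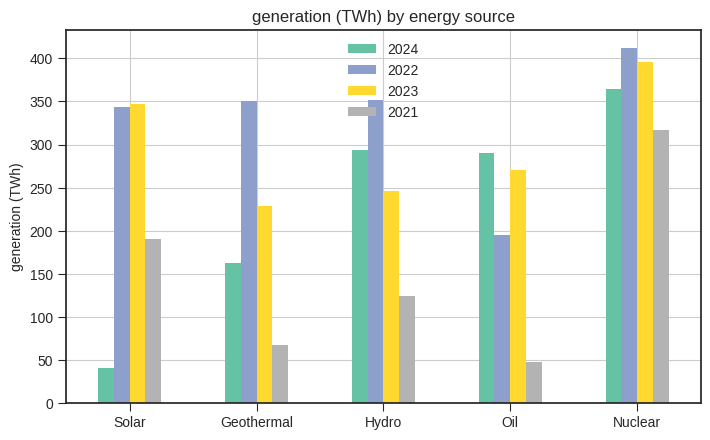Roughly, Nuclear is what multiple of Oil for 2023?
≈ 1.6×

Nuclear ≈ 400, Oil ≈ 250; 400/250 ≈ 1.6.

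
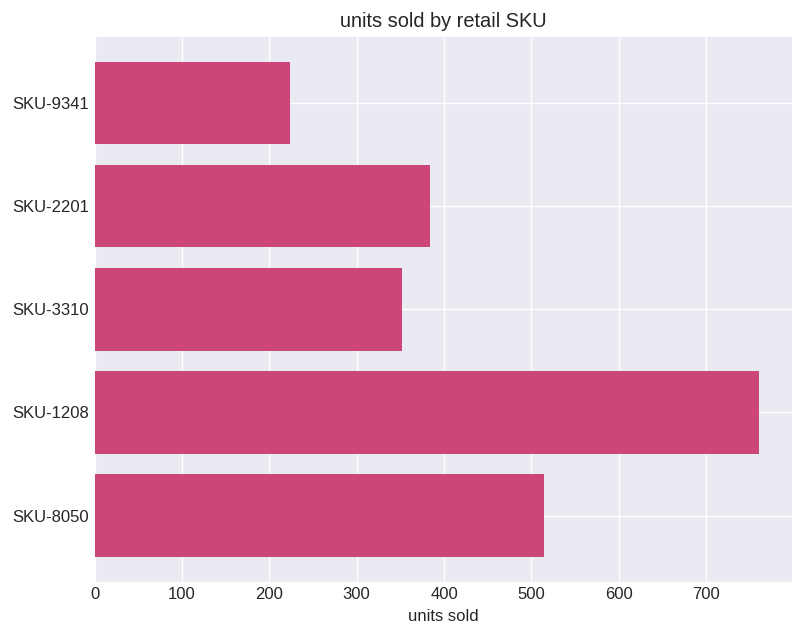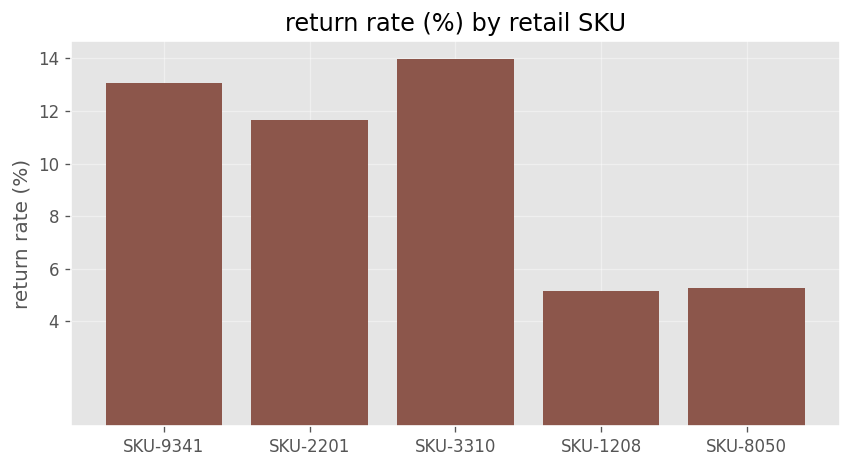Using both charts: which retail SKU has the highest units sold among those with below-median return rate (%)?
SKU-1208

Chart 2 median return rate (%) ≈ 12; below-median retail SKUs: SKU-1208, SKU-8050. Among those, SKU-1208 has the highest units sold (≈ 800).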